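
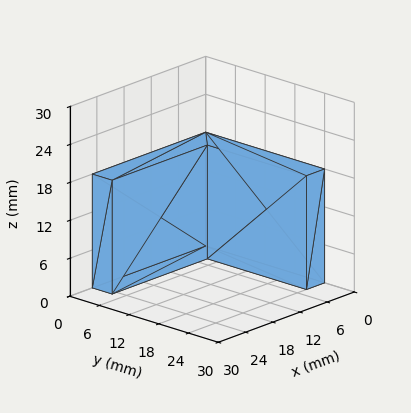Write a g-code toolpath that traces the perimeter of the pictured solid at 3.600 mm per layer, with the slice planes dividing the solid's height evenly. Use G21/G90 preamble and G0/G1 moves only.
Reading the render: the shape is an L-shaped prism: outer 25 × 24 mm, arm thicknesses ≈ 4 mm (horizontal) and 4 mm (vertical), extruded 18 mm in z (dimensions read to the nearest mm from the axis ticks). For the g-code, the solid's height is divided into equal slices at the stated Δz and each level perimeter traced with G1 moves after a G0 lift.

; perimeter-only toolpath
G21 ; units = mm
G90 ; absolute positioning
G28 ; home
; layer 1
G0 Z3.600
G0 X0.000 Y0.000
G1 X25.000 Y0.000
G1 X25.000 Y4.000
G1 X4.000 Y4.000
G1 X4.000 Y24.000
G1 X0.000 Y24.000
G1 X0.000 Y0.000
; layer 2
G0 Z7.200
G0 X0.000 Y0.000
G1 X25.000 Y0.000
G1 X25.000 Y4.000
G1 X4.000 Y4.000
G1 X4.000 Y24.000
G1 X0.000 Y24.000
G1 X0.000 Y0.000
; layer 3
G0 Z10.800
G0 X0.000 Y0.000
G1 X25.000 Y0.000
G1 X25.000 Y4.000
G1 X4.000 Y4.000
G1 X4.000 Y24.000
G1 X0.000 Y24.000
G1 X0.000 Y0.000
; layer 4
G0 Z14.400
G0 X0.000 Y0.000
G1 X25.000 Y0.000
G1 X25.000 Y4.000
G1 X4.000 Y4.000
G1 X4.000 Y24.000
G1 X0.000 Y24.000
G1 X0.000 Y0.000
; layer 5
G0 Z18.000
G0 X0.000 Y0.000
G1 X25.000 Y0.000
G1 X25.000 Y4.000
G1 X4.000 Y4.000
G1 X4.000 Y24.000
G1 X0.000 Y24.000
G1 X0.000 Y0.000
M2 ; end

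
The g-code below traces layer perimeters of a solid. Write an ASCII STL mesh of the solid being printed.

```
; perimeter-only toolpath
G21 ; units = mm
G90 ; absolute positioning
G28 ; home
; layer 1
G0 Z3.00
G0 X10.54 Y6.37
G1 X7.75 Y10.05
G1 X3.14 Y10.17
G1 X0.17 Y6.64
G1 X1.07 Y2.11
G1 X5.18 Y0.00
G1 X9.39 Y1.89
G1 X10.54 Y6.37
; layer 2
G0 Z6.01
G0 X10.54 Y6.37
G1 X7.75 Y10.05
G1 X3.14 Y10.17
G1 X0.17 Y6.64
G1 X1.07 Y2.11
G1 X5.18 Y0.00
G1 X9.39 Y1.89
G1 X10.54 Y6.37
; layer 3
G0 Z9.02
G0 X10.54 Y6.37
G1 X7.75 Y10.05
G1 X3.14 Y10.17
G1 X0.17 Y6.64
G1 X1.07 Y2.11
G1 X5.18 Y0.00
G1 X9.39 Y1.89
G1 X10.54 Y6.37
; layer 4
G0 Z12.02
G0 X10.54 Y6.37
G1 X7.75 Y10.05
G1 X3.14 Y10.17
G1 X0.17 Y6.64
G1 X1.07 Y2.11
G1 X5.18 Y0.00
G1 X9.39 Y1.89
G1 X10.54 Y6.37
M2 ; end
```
solid part
  facet normal 0.0000 0.0000 -1.0000
    outer loop
      vertex 3.14 10.17 0.00
      vertex 7.75 10.05 0.00
      vertex 10.54 6.37 0.00
    endloop
  endfacet
  facet normal 0.0000 0.0000 -1.0000
    outer loop
      vertex 0.17 6.64 0.00
      vertex 3.14 10.17 0.00
      vertex 10.54 6.37 0.00
    endloop
  endfacet
  facet normal 0.0000 0.0000 -1.0000
    outer loop
      vertex 1.07 2.11 0.00
      vertex 0.17 6.64 0.00
      vertex 10.54 6.37 0.00
    endloop
  endfacet
  facet normal 0.0000 0.0000 -1.0000
    outer loop
      vertex 5.18 0.00 0.00
      vertex 1.07 2.11 0.00
      vertex 10.54 6.37 0.00
    endloop
  endfacet
  facet normal 0.0000 0.0000 -1.0000
    outer loop
      vertex 9.39 1.89 0.00
      vertex 5.18 0.00 0.00
      vertex 10.54 6.37 0.00
    endloop
  endfacet
  facet normal 0.0000 0.0000 1.0000
    outer loop
      vertex 10.54 6.37 12.02
      vertex 7.75 10.05 12.02
      vertex 3.14 10.17 12.02
    endloop
  endfacet
  facet normal 0.0000 0.0000 1.0000
    outer loop
      vertex 10.54 6.37 12.02
      vertex 3.14 10.17 12.02
      vertex 0.17 6.64 12.02
    endloop
  endfacet
  facet normal 0.0000 0.0000 1.0000
    outer loop
      vertex 10.54 6.37 12.02
      vertex 0.17 6.64 12.02
      vertex 1.07 2.11 12.02
    endloop
  endfacet
  facet normal 0.0000 0.0000 1.0000
    outer loop
      vertex 10.54 6.37 12.02
      vertex 1.07 2.11 12.02
      vertex 5.18 0.00 12.02
    endloop
  endfacet
  facet normal 0.0000 0.0000 1.0000
    outer loop
      vertex 10.54 6.37 12.02
      vertex 5.18 0.00 12.02
      vertex 9.39 1.89 12.02
    endloop
  endfacet
  facet normal 0.7969 0.6041 0.0000
    outer loop
      vertex 10.54 6.37 0.00
      vertex 7.75 10.05 0.00
      vertex 7.75 10.05 12.02
    endloop
  endfacet
  facet normal 0.7969 0.6041 0.0000
    outer loop
      vertex 10.54 6.37 0.00
      vertex 7.75 10.05 12.02
      vertex 10.54 6.37 12.02
    endloop
  endfacet
  facet normal 0.0260 0.9997 0.0000
    outer loop
      vertex 7.75 10.05 0.00
      vertex 3.14 10.17 0.00
      vertex 3.14 10.17 12.02
    endloop
  endfacet
  facet normal 0.0260 0.9997 0.0000
    outer loop
      vertex 7.75 10.05 0.00
      vertex 3.14 10.17 12.02
      vertex 7.75 10.05 12.02
    endloop
  endfacet
  facet normal -0.7652 0.6438 0.0000
    outer loop
      vertex 3.14 10.17 0.00
      vertex 0.17 6.64 0.00
      vertex 0.17 6.64 12.02
    endloop
  endfacet
  facet normal -0.7652 0.6438 0.0000
    outer loop
      vertex 3.14 10.17 0.00
      vertex 0.17 6.64 12.02
      vertex 3.14 10.17 12.02
    endloop
  endfacet
  facet normal -0.9808 -0.1949 0.0000
    outer loop
      vertex 0.17 6.64 0.00
      vertex 1.07 2.11 0.00
      vertex 1.07 2.11 12.02
    endloop
  endfacet
  facet normal -0.9808 -0.1949 0.0000
    outer loop
      vertex 0.17 6.64 0.00
      vertex 1.07 2.11 12.02
      vertex 0.17 6.64 12.02
    endloop
  endfacet
  facet normal -0.4567 -0.8896 0.0000
    outer loop
      vertex 1.07 2.11 0.00
      vertex 5.18 0.00 0.00
      vertex 5.18 0.00 12.02
    endloop
  endfacet
  facet normal -0.4567 -0.8896 0.0000
    outer loop
      vertex 1.07 2.11 0.00
      vertex 5.18 0.00 12.02
      vertex 1.07 2.11 12.02
    endloop
  endfacet
  facet normal 0.4096 -0.9123 0.0000
    outer loop
      vertex 5.18 0.00 0.00
      vertex 9.39 1.89 0.00
      vertex 9.39 1.89 12.02
    endloop
  endfacet
  facet normal 0.4096 -0.9123 0.0000
    outer loop
      vertex 5.18 0.00 0.00
      vertex 9.39 1.89 12.02
      vertex 5.18 0.00 12.02
    endloop
  endfacet
  facet normal 0.9686 -0.2486 0.0000
    outer loop
      vertex 9.39 1.89 0.00
      vertex 10.54 6.37 0.00
      vertex 10.54 6.37 12.02
    endloop
  endfacet
  facet normal 0.9686 -0.2486 0.0000
    outer loop
      vertex 9.39 1.89 0.00
      vertex 10.54 6.37 12.02
      vertex 9.39 1.89 12.02
    endloop
  endfacet
endsolid part

The G0 Z moves step by Δz≈3.00 mm. Every layer's G1 loop is the same polygon, so the solid is a straight extrusion of it from z=0 to z≈12. Closing with flat bottom and top caps and triangulating gives 24 facets — a regular 7-sided prism (a cylinder approximated with 7 flat sides), circumscribed radius ≈ 5.32 mm, height ≈ 12 mm.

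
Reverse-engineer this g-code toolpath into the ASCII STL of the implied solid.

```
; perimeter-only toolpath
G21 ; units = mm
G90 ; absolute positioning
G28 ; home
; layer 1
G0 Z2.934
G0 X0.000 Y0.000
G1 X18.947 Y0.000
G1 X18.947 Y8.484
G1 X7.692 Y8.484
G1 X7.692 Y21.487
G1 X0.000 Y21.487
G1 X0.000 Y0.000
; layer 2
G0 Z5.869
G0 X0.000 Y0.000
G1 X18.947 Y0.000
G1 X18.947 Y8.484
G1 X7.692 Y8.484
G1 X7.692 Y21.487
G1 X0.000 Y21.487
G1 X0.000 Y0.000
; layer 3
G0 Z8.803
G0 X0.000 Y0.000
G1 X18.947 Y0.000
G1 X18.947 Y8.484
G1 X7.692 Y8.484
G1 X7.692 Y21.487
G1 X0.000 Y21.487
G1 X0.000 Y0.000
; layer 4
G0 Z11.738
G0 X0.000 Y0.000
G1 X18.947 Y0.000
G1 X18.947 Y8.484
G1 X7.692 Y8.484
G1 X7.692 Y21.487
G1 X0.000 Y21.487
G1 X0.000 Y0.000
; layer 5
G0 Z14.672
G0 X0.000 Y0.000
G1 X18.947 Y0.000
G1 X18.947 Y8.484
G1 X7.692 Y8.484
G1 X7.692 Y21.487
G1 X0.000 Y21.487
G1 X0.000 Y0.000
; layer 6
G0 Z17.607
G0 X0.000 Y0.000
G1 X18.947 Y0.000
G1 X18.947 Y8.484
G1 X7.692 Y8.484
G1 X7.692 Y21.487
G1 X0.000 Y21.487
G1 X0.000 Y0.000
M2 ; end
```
solid part
  facet normal 0.0000 0.0000 -1.0000
    outer loop
      vertex 18.947 8.484 0.000
      vertex 18.947 0.000 0.000
      vertex 0.000 0.000 0.000
    endloop
  endfacet
  facet normal 0.0000 0.0000 -1.0000
    outer loop
      vertex 7.692 8.484 0.000
      vertex 18.947 8.484 0.000
      vertex 0.000 0.000 0.000
    endloop
  endfacet
  facet normal 0.0000 0.0000 -1.0000
    outer loop
      vertex 7.692 21.487 0.000
      vertex 7.692 8.484 0.000
      vertex 0.000 0.000 0.000
    endloop
  endfacet
  facet normal 0.0000 0.0000 -1.0000
    outer loop
      vertex 0.000 21.487 0.000
      vertex 7.692 21.487 0.000
      vertex 0.000 0.000 0.000
    endloop
  endfacet
  facet normal 0.0000 0.0000 1.0000
    outer loop
      vertex 0.000 0.000 17.607
      vertex 18.947 0.000 17.607
      vertex 18.947 8.484 17.607
    endloop
  endfacet
  facet normal 0.0000 0.0000 1.0000
    outer loop
      vertex 0.000 0.000 17.607
      vertex 18.947 8.484 17.607
      vertex 7.692 8.484 17.607
    endloop
  endfacet
  facet normal 0.0000 0.0000 1.0000
    outer loop
      vertex 0.000 0.000 17.607
      vertex 7.692 8.484 17.607
      vertex 7.692 21.487 17.607
    endloop
  endfacet
  facet normal 0.0000 0.0000 1.0000
    outer loop
      vertex 0.000 0.000 17.607
      vertex 7.692 21.487 17.607
      vertex 0.000 21.487 17.607
    endloop
  endfacet
  facet normal 0.0000 -1.0000 0.0000
    outer loop
      vertex 0.000 0.000 0.000
      vertex 18.947 0.000 0.000
      vertex 18.947 0.000 17.607
    endloop
  endfacet
  facet normal 0.0000 -1.0000 0.0000
    outer loop
      vertex 0.000 0.000 0.000
      vertex 18.947 0.000 17.607
      vertex 0.000 0.000 17.607
    endloop
  endfacet
  facet normal 1.0000 0.0000 0.0000
    outer loop
      vertex 18.947 0.000 0.000
      vertex 18.947 8.484 0.000
      vertex 18.947 8.484 17.607
    endloop
  endfacet
  facet normal 1.0000 0.0000 0.0000
    outer loop
      vertex 18.947 0.000 0.000
      vertex 18.947 8.484 17.607
      vertex 18.947 0.000 17.607
    endloop
  endfacet
  facet normal 0.0000 1.0000 0.0000
    outer loop
      vertex 18.947 8.484 0.000
      vertex 7.692 8.484 0.000
      vertex 7.692 8.484 17.607
    endloop
  endfacet
  facet normal 0.0000 1.0000 0.0000
    outer loop
      vertex 18.947 8.484 0.000
      vertex 7.692 8.484 17.607
      vertex 18.947 8.484 17.607
    endloop
  endfacet
  facet normal 1.0000 0.0000 0.0000
    outer loop
      vertex 7.692 8.484 0.000
      vertex 7.692 21.487 0.000
      vertex 7.692 21.487 17.607
    endloop
  endfacet
  facet normal 1.0000 0.0000 0.0000
    outer loop
      vertex 7.692 8.484 0.000
      vertex 7.692 21.487 17.607
      vertex 7.692 8.484 17.607
    endloop
  endfacet
  facet normal 0.0000 1.0000 0.0000
    outer loop
      vertex 7.692 21.487 0.000
      vertex 0.000 21.487 0.000
      vertex 0.000 21.487 17.607
    endloop
  endfacet
  facet normal 0.0000 1.0000 0.0000
    outer loop
      vertex 7.692 21.487 0.000
      vertex 0.000 21.487 17.607
      vertex 7.692 21.487 17.607
    endloop
  endfacet
  facet normal -1.0000 0.0000 0.0000
    outer loop
      vertex 0.000 21.487 0.000
      vertex 0.000 0.000 0.000
      vertex 0.000 0.000 17.607
    endloop
  endfacet
  facet normal -1.0000 0.0000 0.0000
    outer loop
      vertex 0.000 21.487 0.000
      vertex 0.000 0.000 17.607
      vertex 0.000 21.487 17.607
    endloop
  endfacet
endsolid part

The G0 Z moves step by Δz≈2.934 mm. Every layer's G1 loop is the same polygon, so the solid is a straight extrusion of it from z=0 to z≈17.6. Closing with flat bottom and top caps and triangulating gives 20 facets — an L-shaped prism: outer 18.9 × 21.5 mm, arm thicknesses ≈ 8.48 mm (horizontal) and 7.69 mm (vertical), extruded 17.6 mm in z.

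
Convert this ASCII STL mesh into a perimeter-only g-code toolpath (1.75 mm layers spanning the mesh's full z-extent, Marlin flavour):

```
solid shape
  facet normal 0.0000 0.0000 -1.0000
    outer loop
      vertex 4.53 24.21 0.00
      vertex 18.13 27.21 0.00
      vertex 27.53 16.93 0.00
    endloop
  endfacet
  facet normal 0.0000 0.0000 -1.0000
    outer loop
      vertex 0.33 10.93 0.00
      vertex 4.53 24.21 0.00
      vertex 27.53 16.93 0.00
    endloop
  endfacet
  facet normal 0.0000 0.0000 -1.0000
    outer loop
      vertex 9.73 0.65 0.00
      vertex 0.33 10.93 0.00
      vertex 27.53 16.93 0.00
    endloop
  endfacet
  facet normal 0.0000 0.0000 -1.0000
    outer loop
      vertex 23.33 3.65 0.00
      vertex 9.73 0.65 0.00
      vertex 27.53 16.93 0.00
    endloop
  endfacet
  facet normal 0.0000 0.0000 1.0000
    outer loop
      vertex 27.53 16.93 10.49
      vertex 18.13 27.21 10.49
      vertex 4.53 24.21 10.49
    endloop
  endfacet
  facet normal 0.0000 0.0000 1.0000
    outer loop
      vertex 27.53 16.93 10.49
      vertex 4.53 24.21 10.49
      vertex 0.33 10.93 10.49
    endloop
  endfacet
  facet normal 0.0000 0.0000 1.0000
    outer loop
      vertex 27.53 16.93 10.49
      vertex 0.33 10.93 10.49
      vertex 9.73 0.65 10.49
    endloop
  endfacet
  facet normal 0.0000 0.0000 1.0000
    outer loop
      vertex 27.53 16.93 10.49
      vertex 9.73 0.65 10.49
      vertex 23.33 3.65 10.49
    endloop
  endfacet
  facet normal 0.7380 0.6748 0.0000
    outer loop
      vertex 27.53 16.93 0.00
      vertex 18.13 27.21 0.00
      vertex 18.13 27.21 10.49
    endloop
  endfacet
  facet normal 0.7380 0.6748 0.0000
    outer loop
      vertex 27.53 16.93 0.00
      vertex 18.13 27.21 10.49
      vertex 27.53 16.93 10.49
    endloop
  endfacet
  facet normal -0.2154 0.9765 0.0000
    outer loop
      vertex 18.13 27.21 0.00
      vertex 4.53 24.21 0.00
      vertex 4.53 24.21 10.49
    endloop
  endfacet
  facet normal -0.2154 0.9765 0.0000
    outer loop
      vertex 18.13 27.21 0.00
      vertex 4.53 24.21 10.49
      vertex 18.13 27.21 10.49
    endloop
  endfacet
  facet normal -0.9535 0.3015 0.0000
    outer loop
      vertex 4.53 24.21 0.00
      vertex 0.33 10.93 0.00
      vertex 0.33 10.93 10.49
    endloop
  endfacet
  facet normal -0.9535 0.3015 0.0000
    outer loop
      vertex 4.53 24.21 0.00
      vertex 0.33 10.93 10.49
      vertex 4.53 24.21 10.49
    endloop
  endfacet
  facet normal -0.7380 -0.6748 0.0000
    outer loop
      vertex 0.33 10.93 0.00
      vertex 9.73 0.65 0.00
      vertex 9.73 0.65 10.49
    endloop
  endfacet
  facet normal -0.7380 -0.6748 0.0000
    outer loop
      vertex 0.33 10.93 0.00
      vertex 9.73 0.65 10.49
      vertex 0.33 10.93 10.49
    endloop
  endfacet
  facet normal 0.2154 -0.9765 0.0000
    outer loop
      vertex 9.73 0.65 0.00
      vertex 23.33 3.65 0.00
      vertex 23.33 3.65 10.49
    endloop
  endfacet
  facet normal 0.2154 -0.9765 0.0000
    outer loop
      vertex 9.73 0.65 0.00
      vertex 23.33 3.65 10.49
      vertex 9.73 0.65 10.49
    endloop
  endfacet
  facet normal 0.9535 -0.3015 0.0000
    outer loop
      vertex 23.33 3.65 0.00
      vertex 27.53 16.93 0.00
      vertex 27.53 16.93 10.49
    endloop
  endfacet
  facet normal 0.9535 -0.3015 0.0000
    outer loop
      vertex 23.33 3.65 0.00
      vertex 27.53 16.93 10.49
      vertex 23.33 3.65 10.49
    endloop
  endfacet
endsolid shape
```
; perimeter-only toolpath
G21 ; units = mm
G90 ; absolute positioning
G28 ; home
; layer 1
G0 Z1.75
G0 X27.53 Y16.93
G1 X18.13 Y27.21
G1 X4.53 Y24.21
G1 X0.33 Y10.93
G1 X9.73 Y0.65
G1 X23.33 Y3.65
G1 X27.53 Y16.93
; layer 2
G0 Z3.50
G0 X27.53 Y16.93
G1 X18.13 Y27.21
G1 X4.53 Y24.21
G1 X0.33 Y10.93
G1 X9.73 Y0.65
G1 X23.33 Y3.65
G1 X27.53 Y16.93
; layer 3
G0 Z5.25
G0 X27.53 Y16.93
G1 X18.13 Y27.21
G1 X4.53 Y24.21
G1 X0.33 Y10.93
G1 X9.73 Y0.65
G1 X23.33 Y3.65
G1 X27.53 Y16.93
; layer 4
G0 Z6.99
G0 X27.53 Y16.93
G1 X18.13 Y27.21
G1 X4.53 Y24.21
G1 X0.33 Y10.93
G1 X9.73 Y0.65
G1 X23.33 Y3.65
G1 X27.53 Y16.93
; layer 5
G0 Z8.74
G0 X27.53 Y16.93
G1 X18.13 Y27.21
G1 X4.53 Y24.21
G1 X0.33 Y10.93
G1 X9.73 Y0.65
G1 X23.33 Y3.65
G1 X27.53 Y16.93
; layer 6
G0 Z10.49
G0 X27.53 Y16.93
G1 X18.13 Y27.21
G1 X4.53 Y24.21
G1 X0.33 Y10.93
G1 X9.73 Y0.65
G1 X23.33 Y3.65
G1 X27.53 Y16.93
M2 ; end

The solid is a regular 6-sided prism (a cylinder approximated with 6 flat sides), circumscribed radius ≈ 13.9 mm, height ≈ 10.5 mm. Slicing at Δz = 1.75 mm — 6 equal slices spanning the solid's height, so layer i sits at z = i·h/6 — gives 6 non-empty perimeters. Each is a 6-segment closed polygon; G0 lifts to the layer z and rapids to the start vertex, then G1 traces the edges.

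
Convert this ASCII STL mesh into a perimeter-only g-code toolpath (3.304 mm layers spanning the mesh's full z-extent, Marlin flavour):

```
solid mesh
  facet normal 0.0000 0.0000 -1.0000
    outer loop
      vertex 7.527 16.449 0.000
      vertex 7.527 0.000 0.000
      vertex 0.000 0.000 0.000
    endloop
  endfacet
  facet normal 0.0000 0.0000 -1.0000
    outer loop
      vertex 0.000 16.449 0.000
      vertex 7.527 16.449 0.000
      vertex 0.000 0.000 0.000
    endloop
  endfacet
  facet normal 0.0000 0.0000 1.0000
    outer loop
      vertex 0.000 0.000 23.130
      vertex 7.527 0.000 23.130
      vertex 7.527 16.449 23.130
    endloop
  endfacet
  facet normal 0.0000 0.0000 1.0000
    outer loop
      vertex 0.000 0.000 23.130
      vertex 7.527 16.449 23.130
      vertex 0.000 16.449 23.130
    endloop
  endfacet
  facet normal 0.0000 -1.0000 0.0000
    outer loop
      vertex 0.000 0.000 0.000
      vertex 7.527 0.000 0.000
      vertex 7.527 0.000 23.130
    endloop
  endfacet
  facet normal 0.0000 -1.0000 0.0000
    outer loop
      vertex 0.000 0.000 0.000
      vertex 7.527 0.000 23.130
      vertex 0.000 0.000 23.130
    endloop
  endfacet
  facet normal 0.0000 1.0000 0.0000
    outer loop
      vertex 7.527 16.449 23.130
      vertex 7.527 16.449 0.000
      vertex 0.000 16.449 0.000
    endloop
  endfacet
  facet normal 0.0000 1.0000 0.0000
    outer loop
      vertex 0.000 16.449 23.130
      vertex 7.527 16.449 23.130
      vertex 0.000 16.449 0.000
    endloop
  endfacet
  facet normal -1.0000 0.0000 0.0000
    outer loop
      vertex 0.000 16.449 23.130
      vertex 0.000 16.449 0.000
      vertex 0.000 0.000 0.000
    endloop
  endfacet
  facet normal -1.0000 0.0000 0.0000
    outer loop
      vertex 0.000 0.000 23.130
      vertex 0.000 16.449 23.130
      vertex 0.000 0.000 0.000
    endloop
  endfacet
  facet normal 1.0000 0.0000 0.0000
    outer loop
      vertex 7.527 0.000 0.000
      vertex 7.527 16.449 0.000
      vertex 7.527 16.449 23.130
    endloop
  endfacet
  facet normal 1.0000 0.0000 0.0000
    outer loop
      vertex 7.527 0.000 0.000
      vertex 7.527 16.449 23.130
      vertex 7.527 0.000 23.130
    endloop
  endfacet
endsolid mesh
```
; perimeter-only toolpath
G21 ; units = mm
G90 ; absolute positioning
G28 ; home
; layer 1
G0 Z3.304
G0 X0.000 Y0.000
G1 X7.527 Y0.000
G1 X7.527 Y16.449
G1 X0.000 Y16.449
G1 X0.000 Y0.000
; layer 2
G0 Z6.609
G0 X0.000 Y0.000
G1 X7.527 Y0.000
G1 X7.527 Y16.449
G1 X0.000 Y16.449
G1 X0.000 Y0.000
; layer 3
G0 Z9.913
G0 X0.000 Y0.000
G1 X7.527 Y0.000
G1 X7.527 Y16.449
G1 X0.000 Y16.449
G1 X0.000 Y0.000
; layer 4
G0 Z13.217
G0 X0.000 Y0.000
G1 X7.527 Y0.000
G1 X7.527 Y16.449
G1 X0.000 Y16.449
G1 X0.000 Y0.000
; layer 5
G0 Z16.521
G0 X0.000 Y0.000
G1 X7.527 Y0.000
G1 X7.527 Y16.449
G1 X0.000 Y16.449
G1 X0.000 Y0.000
; layer 6
G0 Z19.826
G0 X0.000 Y0.000
G1 X7.527 Y0.000
G1 X7.527 Y16.449
G1 X0.000 Y16.449
G1 X0.000 Y0.000
; layer 7
G0 Z23.130
G0 X0.000 Y0.000
G1 X7.527 Y0.000
G1 X7.527 Y16.449
G1 X0.000 Y16.449
G1 X0.000 Y0.000
M2 ; end

The solid is a rectangular box, roughly 7.53 × 16.4 mm footprint and 23.1 mm tall. Slicing at Δz = 3.304 mm — 7 equal slices spanning the solid's height, so layer i sits at z = i·h/7 — gives 7 non-empty perimeters. Each is a 4-segment closed polygon; G0 lifts to the layer z and rapids to the start vertex, then G1 traces the edges.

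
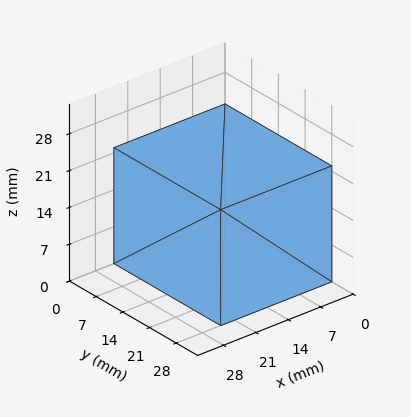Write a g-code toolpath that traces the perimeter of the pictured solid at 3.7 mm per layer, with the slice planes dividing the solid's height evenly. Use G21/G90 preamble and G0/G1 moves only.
Reading the render: the shape is a rectangular box, roughly 24 × 28 mm footprint and 22 mm tall (dimensions read to the nearest mm from the axis ticks). For the g-code, the solid's height is divided into equal slices at the stated Δz and each level perimeter traced with G1 moves after a G0 lift.

; perimeter-only toolpath
G21 ; units = mm
G90 ; absolute positioning
G28 ; home
; layer 1
G0 Z3.7
G0 X0.0 Y0.0
G1 X24.0 Y0.0
G1 X24.0 Y28.0
G1 X0.0 Y28.0
G1 X0.0 Y0.0
; layer 2
G0 Z7.3
G0 X0.0 Y0.0
G1 X24.0 Y0.0
G1 X24.0 Y28.0
G1 X0.0 Y28.0
G1 X0.0 Y0.0
; layer 3
G0 Z11.0
G0 X0.0 Y0.0
G1 X24.0 Y0.0
G1 X24.0 Y28.0
G1 X0.0 Y28.0
G1 X0.0 Y0.0
; layer 4
G0 Z14.7
G0 X0.0 Y0.0
G1 X24.0 Y0.0
G1 X24.0 Y28.0
G1 X0.0 Y28.0
G1 X0.0 Y0.0
; layer 5
G0 Z18.3
G0 X0.0 Y0.0
G1 X24.0 Y0.0
G1 X24.0 Y28.0
G1 X0.0 Y28.0
G1 X0.0 Y0.0
; layer 6
G0 Z22.0
G0 X0.0 Y0.0
G1 X24.0 Y0.0
G1 X24.0 Y28.0
G1 X0.0 Y28.0
G1 X0.0 Y0.0
M2 ; end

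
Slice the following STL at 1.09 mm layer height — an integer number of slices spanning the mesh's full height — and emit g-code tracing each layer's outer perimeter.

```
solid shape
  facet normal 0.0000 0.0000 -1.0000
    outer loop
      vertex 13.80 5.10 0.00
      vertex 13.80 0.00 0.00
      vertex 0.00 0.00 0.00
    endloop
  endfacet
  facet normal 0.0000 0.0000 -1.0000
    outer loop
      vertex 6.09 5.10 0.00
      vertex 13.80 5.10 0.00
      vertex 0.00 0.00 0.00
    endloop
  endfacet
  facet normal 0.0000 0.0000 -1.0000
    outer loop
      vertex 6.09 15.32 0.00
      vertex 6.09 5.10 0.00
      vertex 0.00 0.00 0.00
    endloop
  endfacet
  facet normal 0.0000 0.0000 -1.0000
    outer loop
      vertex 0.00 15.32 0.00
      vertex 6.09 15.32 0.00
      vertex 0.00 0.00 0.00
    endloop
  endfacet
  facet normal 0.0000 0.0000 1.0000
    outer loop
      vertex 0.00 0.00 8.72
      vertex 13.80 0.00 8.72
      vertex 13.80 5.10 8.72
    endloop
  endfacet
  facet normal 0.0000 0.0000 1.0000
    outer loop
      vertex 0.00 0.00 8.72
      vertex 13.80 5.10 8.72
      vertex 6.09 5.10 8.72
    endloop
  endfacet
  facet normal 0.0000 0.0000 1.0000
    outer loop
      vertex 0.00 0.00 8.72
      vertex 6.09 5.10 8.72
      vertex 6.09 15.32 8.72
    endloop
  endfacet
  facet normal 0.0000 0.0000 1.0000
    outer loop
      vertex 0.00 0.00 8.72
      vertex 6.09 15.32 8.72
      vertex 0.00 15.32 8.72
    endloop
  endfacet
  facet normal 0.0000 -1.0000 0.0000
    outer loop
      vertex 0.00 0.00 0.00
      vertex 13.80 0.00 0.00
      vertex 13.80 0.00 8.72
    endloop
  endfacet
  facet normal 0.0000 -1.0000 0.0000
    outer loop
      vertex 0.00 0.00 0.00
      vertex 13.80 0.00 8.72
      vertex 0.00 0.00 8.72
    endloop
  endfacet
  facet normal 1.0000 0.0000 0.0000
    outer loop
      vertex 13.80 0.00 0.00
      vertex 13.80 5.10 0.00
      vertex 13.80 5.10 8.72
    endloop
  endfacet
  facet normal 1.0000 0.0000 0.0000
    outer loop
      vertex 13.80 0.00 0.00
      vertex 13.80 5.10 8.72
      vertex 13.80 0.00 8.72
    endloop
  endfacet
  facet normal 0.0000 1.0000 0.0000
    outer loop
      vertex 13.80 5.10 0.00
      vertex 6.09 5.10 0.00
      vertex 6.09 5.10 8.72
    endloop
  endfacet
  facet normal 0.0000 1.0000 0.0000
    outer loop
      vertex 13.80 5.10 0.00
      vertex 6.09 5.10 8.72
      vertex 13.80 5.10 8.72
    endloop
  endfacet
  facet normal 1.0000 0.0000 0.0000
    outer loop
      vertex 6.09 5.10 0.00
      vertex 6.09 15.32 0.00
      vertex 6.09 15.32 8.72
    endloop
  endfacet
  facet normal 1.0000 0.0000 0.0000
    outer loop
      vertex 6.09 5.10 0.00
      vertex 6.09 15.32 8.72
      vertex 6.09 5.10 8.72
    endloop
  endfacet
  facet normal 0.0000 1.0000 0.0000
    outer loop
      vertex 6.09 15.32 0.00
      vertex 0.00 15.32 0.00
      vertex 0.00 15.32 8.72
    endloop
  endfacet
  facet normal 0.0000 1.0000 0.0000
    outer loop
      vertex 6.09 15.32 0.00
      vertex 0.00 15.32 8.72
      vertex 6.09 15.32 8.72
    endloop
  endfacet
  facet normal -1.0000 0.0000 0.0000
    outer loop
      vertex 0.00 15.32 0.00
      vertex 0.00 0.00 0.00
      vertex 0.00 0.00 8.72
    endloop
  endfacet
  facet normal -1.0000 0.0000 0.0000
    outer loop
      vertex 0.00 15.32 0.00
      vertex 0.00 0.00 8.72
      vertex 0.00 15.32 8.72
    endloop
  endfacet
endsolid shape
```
; perimeter-only toolpath
G21 ; units = mm
G90 ; absolute positioning
G28 ; home
; layer 1
G0 Z1.09
G0 X0.00 Y0.00
G1 X13.80 Y0.00
G1 X13.80 Y5.10
G1 X6.09 Y5.10
G1 X6.09 Y15.32
G1 X0.00 Y15.32
G1 X0.00 Y0.00
; layer 2
G0 Z2.18
G0 X0.00 Y0.00
G1 X13.80 Y0.00
G1 X13.80 Y5.10
G1 X6.09 Y5.10
G1 X6.09 Y15.32
G1 X0.00 Y15.32
G1 X0.00 Y0.00
; layer 3
G0 Z3.27
G0 X0.00 Y0.00
G1 X13.80 Y0.00
G1 X13.80 Y5.10
G1 X6.09 Y5.10
G1 X6.09 Y15.32
G1 X0.00 Y15.32
G1 X0.00 Y0.00
; layer 4
G0 Z4.36
G0 X0.00 Y0.00
G1 X13.80 Y0.00
G1 X13.80 Y5.10
G1 X6.09 Y5.10
G1 X6.09 Y15.32
G1 X0.00 Y15.32
G1 X0.00 Y0.00
; layer 5
G0 Z5.45
G0 X0.00 Y0.00
G1 X13.80 Y0.00
G1 X13.80 Y5.10
G1 X6.09 Y5.10
G1 X6.09 Y15.32
G1 X0.00 Y15.32
G1 X0.00 Y0.00
; layer 6
G0 Z6.54
G0 X0.00 Y0.00
G1 X13.80 Y0.00
G1 X13.80 Y5.10
G1 X6.09 Y5.10
G1 X6.09 Y15.32
G1 X0.00 Y15.32
G1 X0.00 Y0.00
; layer 7
G0 Z7.63
G0 X0.00 Y0.00
G1 X13.80 Y0.00
G1 X13.80 Y5.10
G1 X6.09 Y5.10
G1 X6.09 Y15.32
G1 X0.00 Y15.32
G1 X0.00 Y0.00
; layer 8
G0 Z8.72
G0 X0.00 Y0.00
G1 X13.80 Y0.00
G1 X13.80 Y5.10
G1 X6.09 Y5.10
G1 X6.09 Y15.32
G1 X0.00 Y15.32
G1 X0.00 Y0.00
M2 ; end

The solid is an L-shaped prism: outer 13.8 × 15.3 mm, arm thicknesses ≈ 5.1 mm (horizontal) and 6.09 mm (vertical), extruded 8.72 mm in z. Slicing at Δz = 1.09 mm — 8 equal slices spanning the solid's height, so layer i sits at z = i·h/8 — gives 8 non-empty perimeters. Each is a 6-segment closed polygon; G0 lifts to the layer z and rapids to the start vertex, then G1 traces the edges.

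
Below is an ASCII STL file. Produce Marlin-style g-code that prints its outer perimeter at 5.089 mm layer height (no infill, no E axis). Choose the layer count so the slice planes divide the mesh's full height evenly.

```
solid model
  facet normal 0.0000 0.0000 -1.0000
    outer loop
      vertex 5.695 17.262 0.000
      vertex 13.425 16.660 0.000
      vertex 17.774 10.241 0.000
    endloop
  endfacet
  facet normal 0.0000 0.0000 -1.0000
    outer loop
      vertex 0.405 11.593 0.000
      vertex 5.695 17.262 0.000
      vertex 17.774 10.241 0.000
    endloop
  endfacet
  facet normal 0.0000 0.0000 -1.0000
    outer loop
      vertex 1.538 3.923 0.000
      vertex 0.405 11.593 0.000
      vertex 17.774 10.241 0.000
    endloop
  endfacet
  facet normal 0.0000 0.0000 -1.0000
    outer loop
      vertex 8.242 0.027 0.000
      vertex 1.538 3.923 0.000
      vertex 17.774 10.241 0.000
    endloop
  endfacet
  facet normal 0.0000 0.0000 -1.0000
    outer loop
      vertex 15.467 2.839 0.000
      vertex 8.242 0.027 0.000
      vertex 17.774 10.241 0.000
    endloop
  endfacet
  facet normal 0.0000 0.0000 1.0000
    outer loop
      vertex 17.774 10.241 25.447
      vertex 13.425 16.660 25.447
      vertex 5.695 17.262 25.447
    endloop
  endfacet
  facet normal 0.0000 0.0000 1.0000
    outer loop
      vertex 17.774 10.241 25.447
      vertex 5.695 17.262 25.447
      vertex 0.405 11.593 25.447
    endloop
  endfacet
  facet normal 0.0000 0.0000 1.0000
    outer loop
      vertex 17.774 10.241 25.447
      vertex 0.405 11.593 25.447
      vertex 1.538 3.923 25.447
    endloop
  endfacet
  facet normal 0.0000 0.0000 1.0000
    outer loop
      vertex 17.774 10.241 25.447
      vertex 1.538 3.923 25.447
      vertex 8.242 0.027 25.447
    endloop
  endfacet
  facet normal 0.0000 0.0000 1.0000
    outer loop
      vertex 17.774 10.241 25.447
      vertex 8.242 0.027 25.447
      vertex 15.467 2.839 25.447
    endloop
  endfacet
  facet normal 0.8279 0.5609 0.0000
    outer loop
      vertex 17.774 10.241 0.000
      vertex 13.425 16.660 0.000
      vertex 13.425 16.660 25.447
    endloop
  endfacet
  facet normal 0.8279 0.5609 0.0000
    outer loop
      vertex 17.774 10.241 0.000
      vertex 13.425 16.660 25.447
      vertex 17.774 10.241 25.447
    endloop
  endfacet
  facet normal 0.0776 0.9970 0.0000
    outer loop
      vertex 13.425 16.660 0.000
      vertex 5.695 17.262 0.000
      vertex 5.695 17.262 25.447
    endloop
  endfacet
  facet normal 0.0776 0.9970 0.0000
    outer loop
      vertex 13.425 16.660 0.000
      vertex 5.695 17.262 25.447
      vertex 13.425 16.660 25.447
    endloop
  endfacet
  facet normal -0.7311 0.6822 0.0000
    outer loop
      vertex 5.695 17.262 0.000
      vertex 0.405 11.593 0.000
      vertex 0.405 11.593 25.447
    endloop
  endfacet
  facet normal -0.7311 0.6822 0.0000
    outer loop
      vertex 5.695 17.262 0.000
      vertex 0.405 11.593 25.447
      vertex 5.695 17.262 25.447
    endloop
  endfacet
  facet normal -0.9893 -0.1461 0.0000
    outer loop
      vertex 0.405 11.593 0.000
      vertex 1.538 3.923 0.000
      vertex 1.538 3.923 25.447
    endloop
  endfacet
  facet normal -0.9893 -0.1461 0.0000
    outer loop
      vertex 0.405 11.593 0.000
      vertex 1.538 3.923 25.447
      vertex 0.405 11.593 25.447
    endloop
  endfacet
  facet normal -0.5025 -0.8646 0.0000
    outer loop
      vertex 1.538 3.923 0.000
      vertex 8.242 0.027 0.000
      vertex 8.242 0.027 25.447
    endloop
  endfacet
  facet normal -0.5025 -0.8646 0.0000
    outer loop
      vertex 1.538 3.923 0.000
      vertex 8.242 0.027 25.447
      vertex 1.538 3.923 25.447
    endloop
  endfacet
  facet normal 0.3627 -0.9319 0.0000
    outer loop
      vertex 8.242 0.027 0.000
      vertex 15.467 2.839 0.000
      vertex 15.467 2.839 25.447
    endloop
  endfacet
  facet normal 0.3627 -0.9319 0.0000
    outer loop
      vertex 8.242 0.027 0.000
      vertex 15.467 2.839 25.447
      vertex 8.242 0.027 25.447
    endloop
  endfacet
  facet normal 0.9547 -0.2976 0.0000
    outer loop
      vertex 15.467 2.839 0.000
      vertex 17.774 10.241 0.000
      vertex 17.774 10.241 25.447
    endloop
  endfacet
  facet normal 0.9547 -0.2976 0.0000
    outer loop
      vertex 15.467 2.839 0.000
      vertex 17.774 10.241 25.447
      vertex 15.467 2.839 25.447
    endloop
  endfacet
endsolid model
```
; perimeter-only toolpath
G21 ; units = mm
G90 ; absolute positioning
G28 ; home
; layer 1
G0 Z5.089
G0 X17.774 Y10.241
G1 X13.425 Y16.660
G1 X5.695 Y17.262
G1 X0.405 Y11.593
G1 X1.538 Y3.923
G1 X8.242 Y0.027
G1 X15.467 Y2.839
G1 X17.774 Y10.241
; layer 2
G0 Z10.179
G0 X17.774 Y10.241
G1 X13.425 Y16.660
G1 X5.695 Y17.262
G1 X0.405 Y11.593
G1 X1.538 Y3.923
G1 X8.242 Y0.027
G1 X15.467 Y2.839
G1 X17.774 Y10.241
; layer 3
G0 Z15.268
G0 X17.774 Y10.241
G1 X13.425 Y16.660
G1 X5.695 Y17.262
G1 X0.405 Y11.593
G1 X1.538 Y3.923
G1 X8.242 Y0.027
G1 X15.467 Y2.839
G1 X17.774 Y10.241
; layer 4
G0 Z20.358
G0 X17.774 Y10.241
G1 X13.425 Y16.660
G1 X5.695 Y17.262
G1 X0.405 Y11.593
G1 X1.538 Y3.923
G1 X8.242 Y0.027
G1 X15.467 Y2.839
G1 X17.774 Y10.241
; layer 5
G0 Z25.447
G0 X17.774 Y10.241
G1 X13.425 Y16.660
G1 X5.695 Y17.262
G1 X0.405 Y11.593
G1 X1.538 Y3.923
G1 X8.242 Y0.027
G1 X15.467 Y2.839
G1 X17.774 Y10.241
M2 ; end

The solid is a regular 7-sided prism (a cylinder approximated with 7 flat sides), circumscribed radius ≈ 8.94 mm, height ≈ 25.4 mm. Slicing at Δz = 5.089 mm — 5 equal slices spanning the solid's height, so layer i sits at z = i·h/5 — gives 5 non-empty perimeters. Each is a 7-segment closed polygon; G0 lifts to the layer z and rapids to the start vertex, then G1 traces the edges.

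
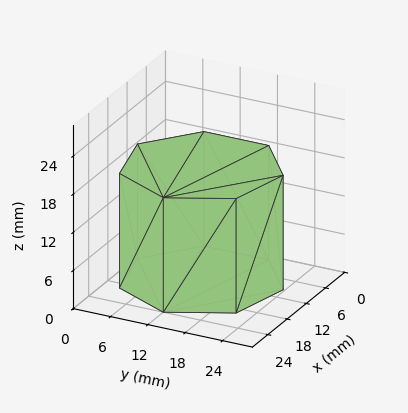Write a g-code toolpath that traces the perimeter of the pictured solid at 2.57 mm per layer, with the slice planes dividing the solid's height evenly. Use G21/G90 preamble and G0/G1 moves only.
Reading the render: the shape is a regular 7-sided prism (a cylinder approximated with 7 flat sides), circumscribed radius ≈ 12 mm, height ≈ 18 mm (dimensions read to the nearest mm from the axis ticks). For the g-code, the solid's height is divided into equal slices at the stated Δz and each level perimeter traced with G1 moves after a G0 lift.

; perimeter-only toolpath
G21 ; units = mm
G90 ; absolute positioning
G28 ; home
; layer 1
G0 Z2.57
G0 X24.00 Y12.00
G1 X19.48 Y21.38
G1 X9.33 Y23.70
G1 X1.19 Y17.21
G1 X1.19 Y6.79
G1 X9.33 Y0.30
G1 X19.48 Y2.62
G1 X24.00 Y12.00
; layer 2
G0 Z5.14
G0 X24.00 Y12.00
G1 X19.48 Y21.38
G1 X9.33 Y23.70
G1 X1.19 Y17.21
G1 X1.19 Y6.79
G1 X9.33 Y0.30
G1 X19.48 Y2.62
G1 X24.00 Y12.00
; layer 3
G0 Z7.71
G0 X24.00 Y12.00
G1 X19.48 Y21.38
G1 X9.33 Y23.70
G1 X1.19 Y17.21
G1 X1.19 Y6.79
G1 X9.33 Y0.30
G1 X19.48 Y2.62
G1 X24.00 Y12.00
; layer 4
G0 Z10.29
G0 X24.00 Y12.00
G1 X19.48 Y21.38
G1 X9.33 Y23.70
G1 X1.19 Y17.21
G1 X1.19 Y6.79
G1 X9.33 Y0.30
G1 X19.48 Y2.62
G1 X24.00 Y12.00
; layer 5
G0 Z12.86
G0 X24.00 Y12.00
G1 X19.48 Y21.38
G1 X9.33 Y23.70
G1 X1.19 Y17.21
G1 X1.19 Y6.79
G1 X9.33 Y0.30
G1 X19.48 Y2.62
G1 X24.00 Y12.00
; layer 6
G0 Z15.43
G0 X24.00 Y12.00
G1 X19.48 Y21.38
G1 X9.33 Y23.70
G1 X1.19 Y17.21
G1 X1.19 Y6.79
G1 X9.33 Y0.30
G1 X19.48 Y2.62
G1 X24.00 Y12.00
; layer 7
G0 Z18.00
G0 X24.00 Y12.00
G1 X19.48 Y21.38
G1 X9.33 Y23.70
G1 X1.19 Y17.21
G1 X1.19 Y6.79
G1 X9.33 Y0.30
G1 X19.48 Y2.62
G1 X24.00 Y12.00
M2 ; end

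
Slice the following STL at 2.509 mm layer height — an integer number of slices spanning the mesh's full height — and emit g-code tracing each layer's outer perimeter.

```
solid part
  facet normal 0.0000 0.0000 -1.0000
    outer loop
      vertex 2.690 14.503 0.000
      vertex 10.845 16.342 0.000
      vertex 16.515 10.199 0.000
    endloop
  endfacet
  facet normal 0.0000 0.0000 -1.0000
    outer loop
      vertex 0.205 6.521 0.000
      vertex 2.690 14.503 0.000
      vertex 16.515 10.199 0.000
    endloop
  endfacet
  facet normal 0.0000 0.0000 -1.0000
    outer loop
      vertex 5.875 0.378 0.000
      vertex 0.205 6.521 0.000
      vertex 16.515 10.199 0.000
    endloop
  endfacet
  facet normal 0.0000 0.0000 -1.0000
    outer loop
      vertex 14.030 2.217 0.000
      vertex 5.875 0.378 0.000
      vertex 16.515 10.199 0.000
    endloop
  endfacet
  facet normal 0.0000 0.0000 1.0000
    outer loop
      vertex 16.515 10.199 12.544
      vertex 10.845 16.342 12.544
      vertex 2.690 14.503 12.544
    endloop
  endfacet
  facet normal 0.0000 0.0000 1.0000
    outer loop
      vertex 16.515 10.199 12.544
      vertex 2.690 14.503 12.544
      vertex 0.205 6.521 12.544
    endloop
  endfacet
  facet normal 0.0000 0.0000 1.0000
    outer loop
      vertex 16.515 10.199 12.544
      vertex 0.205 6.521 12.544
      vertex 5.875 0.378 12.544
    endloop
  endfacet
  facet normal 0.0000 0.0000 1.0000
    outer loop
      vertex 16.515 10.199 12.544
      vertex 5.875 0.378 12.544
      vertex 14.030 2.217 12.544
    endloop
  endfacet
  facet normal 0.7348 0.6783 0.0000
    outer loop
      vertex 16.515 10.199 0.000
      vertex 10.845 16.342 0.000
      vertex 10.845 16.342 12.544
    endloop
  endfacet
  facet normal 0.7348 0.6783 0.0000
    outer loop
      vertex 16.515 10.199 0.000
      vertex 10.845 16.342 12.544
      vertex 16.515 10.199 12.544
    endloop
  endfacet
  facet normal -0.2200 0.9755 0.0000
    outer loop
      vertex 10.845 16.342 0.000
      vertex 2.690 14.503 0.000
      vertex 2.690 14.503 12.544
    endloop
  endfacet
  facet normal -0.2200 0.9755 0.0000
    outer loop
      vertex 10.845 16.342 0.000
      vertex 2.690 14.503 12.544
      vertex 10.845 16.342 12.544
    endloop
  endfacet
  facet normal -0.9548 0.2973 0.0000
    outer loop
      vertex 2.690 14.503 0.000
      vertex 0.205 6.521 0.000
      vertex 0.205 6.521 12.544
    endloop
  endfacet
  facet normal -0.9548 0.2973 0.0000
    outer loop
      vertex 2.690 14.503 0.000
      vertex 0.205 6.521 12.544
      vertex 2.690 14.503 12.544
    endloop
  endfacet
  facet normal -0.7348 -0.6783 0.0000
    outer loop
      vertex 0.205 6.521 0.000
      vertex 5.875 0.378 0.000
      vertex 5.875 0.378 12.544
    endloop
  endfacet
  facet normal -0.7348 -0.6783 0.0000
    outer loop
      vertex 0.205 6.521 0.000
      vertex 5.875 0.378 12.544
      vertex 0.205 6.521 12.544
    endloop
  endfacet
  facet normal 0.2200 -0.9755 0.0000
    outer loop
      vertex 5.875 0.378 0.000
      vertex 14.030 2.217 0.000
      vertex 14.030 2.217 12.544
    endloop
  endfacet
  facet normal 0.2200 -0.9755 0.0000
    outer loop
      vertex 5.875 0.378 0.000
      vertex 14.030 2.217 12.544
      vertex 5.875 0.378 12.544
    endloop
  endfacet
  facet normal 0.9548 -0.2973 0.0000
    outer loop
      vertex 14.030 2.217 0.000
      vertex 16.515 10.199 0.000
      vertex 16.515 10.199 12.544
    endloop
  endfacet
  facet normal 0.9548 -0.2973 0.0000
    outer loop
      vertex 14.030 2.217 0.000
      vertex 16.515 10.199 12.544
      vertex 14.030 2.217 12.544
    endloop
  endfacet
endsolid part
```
; perimeter-only toolpath
G21 ; units = mm
G90 ; absolute positioning
G28 ; home
; layer 1
G0 Z2.509
G0 X16.515 Y10.199
G1 X10.845 Y16.342
G1 X2.690 Y14.503
G1 X0.205 Y6.521
G1 X5.875 Y0.378
G1 X14.030 Y2.217
G1 X16.515 Y10.199
; layer 2
G0 Z5.018
G0 X16.515 Y10.199
G1 X10.845 Y16.342
G1 X2.690 Y14.503
G1 X0.205 Y6.521
G1 X5.875 Y0.378
G1 X14.030 Y2.217
G1 X16.515 Y10.199
; layer 3
G0 Z7.526
G0 X16.515 Y10.199
G1 X10.845 Y16.342
G1 X2.690 Y14.503
G1 X0.205 Y6.521
G1 X5.875 Y0.378
G1 X14.030 Y2.217
G1 X16.515 Y10.199
; layer 4
G0 Z10.035
G0 X16.515 Y10.199
G1 X10.845 Y16.342
G1 X2.690 Y14.503
G1 X0.205 Y6.521
G1 X5.875 Y0.378
G1 X14.030 Y2.217
G1 X16.515 Y10.199
; layer 5
G0 Z12.544
G0 X16.515 Y10.199
G1 X10.845 Y16.342
G1 X2.690 Y14.503
G1 X0.205 Y6.521
G1 X5.875 Y0.378
G1 X14.030 Y2.217
G1 X16.515 Y10.199
M2 ; end

The solid is a regular 6-sided prism (a cylinder approximated with 6 flat sides), circumscribed radius ≈ 8.36 mm, height ≈ 12.5 mm. Slicing at Δz = 2.509 mm — 5 equal slices spanning the solid's height, so layer i sits at z = i·h/5 — gives 5 non-empty perimeters. Each is a 6-segment closed polygon; G0 lifts to the layer z and rapids to the start vertex, then G1 traces the edges.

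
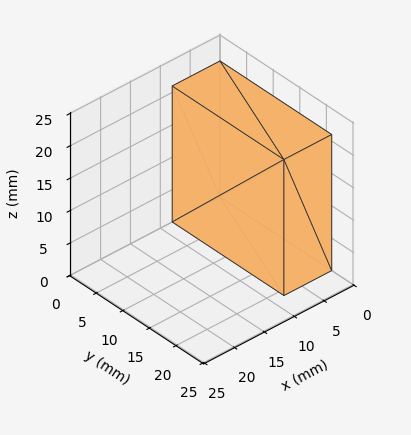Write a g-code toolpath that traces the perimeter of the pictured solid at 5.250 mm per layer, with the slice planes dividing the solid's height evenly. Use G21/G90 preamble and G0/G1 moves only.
Reading the render: the shape is a rectangular box, roughly 8 × 21 mm footprint and 21 mm tall (dimensions read to the nearest mm from the axis ticks). For the g-code, the solid's height is divided into equal slices at the stated Δz and each level perimeter traced with G1 moves after a G0 lift.

; perimeter-only toolpath
G21 ; units = mm
G90 ; absolute positioning
G28 ; home
; layer 1
G0 Z5.250
G0 X0.000 Y0.000
G1 X8.000 Y0.000
G1 X8.000 Y21.000
G1 X0.000 Y21.000
G1 X0.000 Y0.000
; layer 2
G0 Z10.500
G0 X0.000 Y0.000
G1 X8.000 Y0.000
G1 X8.000 Y21.000
G1 X0.000 Y21.000
G1 X0.000 Y0.000
; layer 3
G0 Z15.750
G0 X0.000 Y0.000
G1 X8.000 Y0.000
G1 X8.000 Y21.000
G1 X0.000 Y21.000
G1 X0.000 Y0.000
; layer 4
G0 Z21.000
G0 X0.000 Y0.000
G1 X8.000 Y0.000
G1 X8.000 Y21.000
G1 X0.000 Y21.000
G1 X0.000 Y0.000
M2 ; end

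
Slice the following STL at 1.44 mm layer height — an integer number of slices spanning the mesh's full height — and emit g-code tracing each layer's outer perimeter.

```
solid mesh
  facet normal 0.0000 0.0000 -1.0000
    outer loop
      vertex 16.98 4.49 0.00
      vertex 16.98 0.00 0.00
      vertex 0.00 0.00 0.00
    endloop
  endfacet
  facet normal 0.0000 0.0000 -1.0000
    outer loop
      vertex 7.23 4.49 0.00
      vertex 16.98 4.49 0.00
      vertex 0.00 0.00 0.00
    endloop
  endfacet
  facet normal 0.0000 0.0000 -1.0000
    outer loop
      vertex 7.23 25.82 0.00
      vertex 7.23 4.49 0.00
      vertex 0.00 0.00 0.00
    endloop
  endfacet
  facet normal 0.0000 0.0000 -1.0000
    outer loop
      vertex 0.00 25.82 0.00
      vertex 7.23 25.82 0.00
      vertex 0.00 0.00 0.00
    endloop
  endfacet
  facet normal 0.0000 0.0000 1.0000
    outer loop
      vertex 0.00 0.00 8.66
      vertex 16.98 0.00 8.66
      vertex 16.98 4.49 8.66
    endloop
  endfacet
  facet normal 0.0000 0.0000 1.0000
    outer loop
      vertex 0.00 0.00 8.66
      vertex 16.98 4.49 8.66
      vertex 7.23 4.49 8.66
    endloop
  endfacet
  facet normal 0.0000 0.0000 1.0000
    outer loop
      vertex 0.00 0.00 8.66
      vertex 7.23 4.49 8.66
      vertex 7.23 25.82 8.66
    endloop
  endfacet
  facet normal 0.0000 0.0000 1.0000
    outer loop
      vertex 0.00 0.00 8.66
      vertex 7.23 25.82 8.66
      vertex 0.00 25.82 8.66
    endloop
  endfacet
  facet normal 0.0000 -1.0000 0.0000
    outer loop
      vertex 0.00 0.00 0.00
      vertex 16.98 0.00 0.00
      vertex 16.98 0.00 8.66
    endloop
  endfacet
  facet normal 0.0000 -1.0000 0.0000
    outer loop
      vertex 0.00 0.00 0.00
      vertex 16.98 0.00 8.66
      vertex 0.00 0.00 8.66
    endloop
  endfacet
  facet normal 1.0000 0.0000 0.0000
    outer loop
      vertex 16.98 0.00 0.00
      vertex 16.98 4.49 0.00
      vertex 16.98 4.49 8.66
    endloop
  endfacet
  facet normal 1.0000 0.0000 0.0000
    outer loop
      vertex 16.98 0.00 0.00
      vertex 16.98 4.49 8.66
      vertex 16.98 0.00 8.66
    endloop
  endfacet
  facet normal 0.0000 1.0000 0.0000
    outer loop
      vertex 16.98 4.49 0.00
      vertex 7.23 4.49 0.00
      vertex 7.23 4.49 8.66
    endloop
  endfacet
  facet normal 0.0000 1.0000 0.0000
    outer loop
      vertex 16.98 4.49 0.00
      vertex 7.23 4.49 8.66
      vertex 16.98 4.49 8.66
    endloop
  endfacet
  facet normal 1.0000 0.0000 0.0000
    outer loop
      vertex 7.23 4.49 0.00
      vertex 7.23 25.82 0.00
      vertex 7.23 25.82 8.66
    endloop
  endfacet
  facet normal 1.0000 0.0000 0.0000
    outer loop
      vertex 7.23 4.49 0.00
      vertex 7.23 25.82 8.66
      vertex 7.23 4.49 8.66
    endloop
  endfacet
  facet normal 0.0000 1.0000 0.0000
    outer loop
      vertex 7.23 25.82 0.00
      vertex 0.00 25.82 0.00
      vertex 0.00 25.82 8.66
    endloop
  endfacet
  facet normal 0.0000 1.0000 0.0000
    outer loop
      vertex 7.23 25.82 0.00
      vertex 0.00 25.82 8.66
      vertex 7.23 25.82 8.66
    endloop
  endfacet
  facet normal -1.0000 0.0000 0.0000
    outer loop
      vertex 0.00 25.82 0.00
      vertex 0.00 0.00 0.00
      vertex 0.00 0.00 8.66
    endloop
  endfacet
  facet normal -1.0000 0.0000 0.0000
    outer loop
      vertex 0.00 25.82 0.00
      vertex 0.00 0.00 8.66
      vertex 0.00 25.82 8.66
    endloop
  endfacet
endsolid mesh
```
; perimeter-only toolpath
G21 ; units = mm
G90 ; absolute positioning
G28 ; home
; layer 1
G0 Z1.44
G0 X0.00 Y0.00
G1 X16.98 Y0.00
G1 X16.98 Y4.49
G1 X7.23 Y4.49
G1 X7.23 Y25.82
G1 X0.00 Y25.82
G1 X0.00 Y0.00
; layer 2
G0 Z2.89
G0 X0.00 Y0.00
G1 X16.98 Y0.00
G1 X16.98 Y4.49
G1 X7.23 Y4.49
G1 X7.23 Y25.82
G1 X0.00 Y25.82
G1 X0.00 Y0.00
; layer 3
G0 Z4.33
G0 X0.00 Y0.00
G1 X16.98 Y0.00
G1 X16.98 Y4.49
G1 X7.23 Y4.49
G1 X7.23 Y25.82
G1 X0.00 Y25.82
G1 X0.00 Y0.00
; layer 4
G0 Z5.77
G0 X0.00 Y0.00
G1 X16.98 Y0.00
G1 X16.98 Y4.49
G1 X7.23 Y4.49
G1 X7.23 Y25.82
G1 X0.00 Y25.82
G1 X0.00 Y0.00
; layer 5
G0 Z7.22
G0 X0.00 Y0.00
G1 X16.98 Y0.00
G1 X16.98 Y4.49
G1 X7.23 Y4.49
G1 X7.23 Y25.82
G1 X0.00 Y25.82
G1 X0.00 Y0.00
; layer 6
G0 Z8.66
G0 X0.00 Y0.00
G1 X16.98 Y0.00
G1 X16.98 Y4.49
G1 X7.23 Y4.49
G1 X7.23 Y25.82
G1 X0.00 Y25.82
G1 X0.00 Y0.00
M2 ; end

The solid is an L-shaped prism: outer 17 × 25.8 mm, arm thicknesses ≈ 4.49 mm (horizontal) and 7.23 mm (vertical), extruded 8.66 mm in z. Slicing at Δz = 1.44 mm — 6 equal slices spanning the solid's height, so layer i sits at z = i·h/6 — gives 6 non-empty perimeters. Each is a 6-segment closed polygon; G0 lifts to the layer z and rapids to the start vertex, then G1 traces the edges.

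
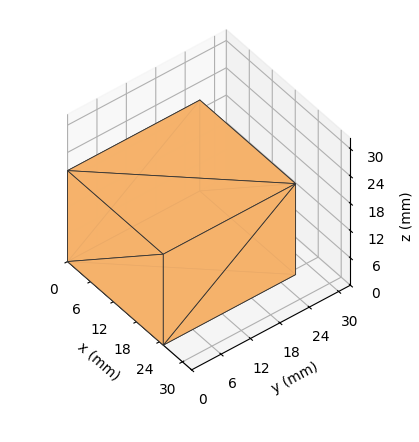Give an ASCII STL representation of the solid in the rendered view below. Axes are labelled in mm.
Reading the render: the shape is a rectangular box, roughly 25 × 27 mm footprint and 20 mm tall (dimensions read to the nearest mm from the axis ticks). For the STL, each face is triangulated and given an outward normal.

solid part
  facet normal 0.0000 0.0000 -1.0000
    outer loop
      vertex 25.000 27.000 0.000
      vertex 25.000 0.000 0.000
      vertex 0.000 0.000 0.000
    endloop
  endfacet
  facet normal 0.0000 0.0000 -1.0000
    outer loop
      vertex 0.000 27.000 0.000
      vertex 25.000 27.000 0.000
      vertex 0.000 0.000 0.000
    endloop
  endfacet
  facet normal 0.0000 0.0000 1.0000
    outer loop
      vertex 0.000 0.000 20.000
      vertex 25.000 0.000 20.000
      vertex 25.000 27.000 20.000
    endloop
  endfacet
  facet normal 0.0000 0.0000 1.0000
    outer loop
      vertex 0.000 0.000 20.000
      vertex 25.000 27.000 20.000
      vertex 0.000 27.000 20.000
    endloop
  endfacet
  facet normal 0.0000 -1.0000 0.0000
    outer loop
      vertex 0.000 0.000 0.000
      vertex 25.000 0.000 0.000
      vertex 25.000 0.000 20.000
    endloop
  endfacet
  facet normal 0.0000 -1.0000 0.0000
    outer loop
      vertex 0.000 0.000 0.000
      vertex 25.000 0.000 20.000
      vertex 0.000 0.000 20.000
    endloop
  endfacet
  facet normal 0.0000 1.0000 0.0000
    outer loop
      vertex 25.000 27.000 20.000
      vertex 25.000 27.000 0.000
      vertex 0.000 27.000 0.000
    endloop
  endfacet
  facet normal 0.0000 1.0000 0.0000
    outer loop
      vertex 0.000 27.000 20.000
      vertex 25.000 27.000 20.000
      vertex 0.000 27.000 0.000
    endloop
  endfacet
  facet normal -1.0000 0.0000 0.0000
    outer loop
      vertex 0.000 27.000 20.000
      vertex 0.000 27.000 0.000
      vertex 0.000 0.000 0.000
    endloop
  endfacet
  facet normal -1.0000 0.0000 0.0000
    outer loop
      vertex 0.000 0.000 20.000
      vertex 0.000 27.000 20.000
      vertex 0.000 0.000 0.000
    endloop
  endfacet
  facet normal 1.0000 0.0000 0.0000
    outer loop
      vertex 25.000 0.000 0.000
      vertex 25.000 27.000 0.000
      vertex 25.000 27.000 20.000
    endloop
  endfacet
  facet normal 1.0000 0.0000 0.0000
    outer loop
      vertex 25.000 0.000 0.000
      vertex 25.000 27.000 20.000
      vertex 25.000 0.000 20.000
    endloop
  endfacet
endsolid part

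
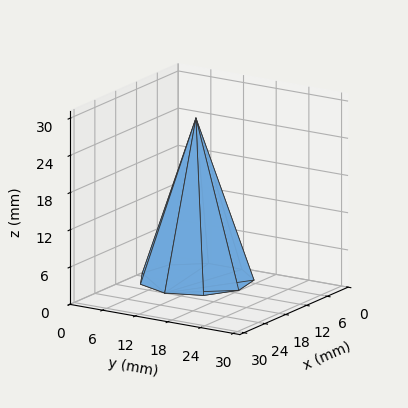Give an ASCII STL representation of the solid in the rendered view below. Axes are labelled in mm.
Reading the render: the shape is a regular 9-sided pyramid, base circumscribed radius ≈ 9 mm, apex at z ≈ 26 mm (dimensions read to the nearest mm from the axis ticks). For the STL, each face is triangulated and given an outward normal.

solid part
  facet normal 0.0000 0.0000 -1.0000
    outer loop
      vertex 10.56 17.86 0.00
      vertex 15.89 14.79 0.00
      vertex 18.00 9.00 0.00
    endloop
  endfacet
  facet normal 0.0000 0.0000 -1.0000
    outer loop
      vertex 4.50 16.79 0.00
      vertex 10.56 17.86 0.00
      vertex 18.00 9.00 0.00
    endloop
  endfacet
  facet normal 0.0000 0.0000 -1.0000
    outer loop
      vertex 0.54 12.08 0.00
      vertex 4.50 16.79 0.00
      vertex 18.00 9.00 0.00
    endloop
  endfacet
  facet normal 0.0000 0.0000 -1.0000
    outer loop
      vertex 0.54 5.92 0.00
      vertex 0.54 12.08 0.00
      vertex 18.00 9.00 0.00
    endloop
  endfacet
  facet normal 0.0000 0.0000 -1.0000
    outer loop
      vertex 4.50 1.21 0.00
      vertex 0.54 5.92 0.00
      vertex 18.00 9.00 0.00
    endloop
  endfacet
  facet normal 0.0000 0.0000 -1.0000
    outer loop
      vertex 10.56 0.14 0.00
      vertex 4.50 1.21 0.00
      vertex 18.00 9.00 0.00
    endloop
  endfacet
  facet normal 0.0000 0.0000 -1.0000
    outer loop
      vertex 15.89 3.21 0.00
      vertex 10.56 0.14 0.00
      vertex 18.00 9.00 0.00
    endloop
  endfacet
  facet normal 0.8935 0.3256 0.3093
    outer loop
      vertex 18.00 9.00 0.00
      vertex 15.89 14.79 0.00
      vertex 9.00 9.00 26.00
    endloop
  endfacet
  facet normal 0.4746 0.8240 0.3093
    outer loop
      vertex 15.89 14.79 0.00
      vertex 10.56 17.86 0.00
      vertex 9.00 9.00 26.00
    endloop
  endfacet
  facet normal -0.1654 0.9365 0.3092
    outer loop
      vertex 10.56 17.86 0.00
      vertex 4.50 16.79 0.00
      vertex 9.00 9.00 26.00
    endloop
  endfacet
  facet normal -0.7279 0.6120 0.3093
    outer loop
      vertex 4.50 16.79 0.00
      vertex 0.54 12.08 0.00
      vertex 9.00 9.00 26.00
    endloop
  endfacet
  facet normal -0.9509 0.0000 0.3094
    outer loop
      vertex 0.54 12.08 0.00
      vertex 0.54 5.92 0.00
      vertex 9.00 9.00 26.00
    endloop
  endfacet
  facet normal -0.7279 -0.6120 0.3093
    outer loop
      vertex 0.54 5.92 0.00
      vertex 4.50 1.21 0.00
      vertex 9.00 9.00 26.00
    endloop
  endfacet
  facet normal -0.1654 -0.9365 0.3092
    outer loop
      vertex 4.50 1.21 0.00
      vertex 10.56 0.14 0.00
      vertex 9.00 9.00 26.00
    endloop
  endfacet
  facet normal 0.4746 -0.8240 0.3093
    outer loop
      vertex 10.56 0.14 0.00
      vertex 15.89 3.21 0.00
      vertex 9.00 9.00 26.00
    endloop
  endfacet
  facet normal 0.8935 -0.3256 0.3093
    outer loop
      vertex 15.89 3.21 0.00
      vertex 18.00 9.00 0.00
      vertex 9.00 9.00 26.00
    endloop
  endfacet
endsolid part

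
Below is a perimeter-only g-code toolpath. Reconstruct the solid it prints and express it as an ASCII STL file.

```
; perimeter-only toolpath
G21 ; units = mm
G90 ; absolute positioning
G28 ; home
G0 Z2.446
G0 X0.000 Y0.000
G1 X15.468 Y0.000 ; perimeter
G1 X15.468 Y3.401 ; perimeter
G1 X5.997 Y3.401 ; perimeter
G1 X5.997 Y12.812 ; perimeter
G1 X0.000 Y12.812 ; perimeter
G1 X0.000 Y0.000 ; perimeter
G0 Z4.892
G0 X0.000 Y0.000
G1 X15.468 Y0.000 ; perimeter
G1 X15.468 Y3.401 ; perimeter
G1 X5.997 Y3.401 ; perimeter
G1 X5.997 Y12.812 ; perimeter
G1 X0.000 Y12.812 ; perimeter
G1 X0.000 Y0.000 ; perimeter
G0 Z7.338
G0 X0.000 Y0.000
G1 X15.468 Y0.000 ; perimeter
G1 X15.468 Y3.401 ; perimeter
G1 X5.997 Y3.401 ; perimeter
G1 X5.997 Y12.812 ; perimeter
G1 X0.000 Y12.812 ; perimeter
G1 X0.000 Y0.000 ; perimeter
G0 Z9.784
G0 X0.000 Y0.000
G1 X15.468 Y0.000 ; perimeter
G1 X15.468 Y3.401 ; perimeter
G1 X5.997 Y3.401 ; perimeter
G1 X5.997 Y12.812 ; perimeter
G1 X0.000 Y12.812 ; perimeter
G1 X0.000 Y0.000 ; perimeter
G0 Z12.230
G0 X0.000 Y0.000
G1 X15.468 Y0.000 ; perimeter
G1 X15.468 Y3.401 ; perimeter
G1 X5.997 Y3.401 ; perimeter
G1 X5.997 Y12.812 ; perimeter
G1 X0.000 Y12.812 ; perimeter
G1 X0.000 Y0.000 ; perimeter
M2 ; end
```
solid part
  facet normal 0.0000 0.0000 -1.0000
    outer loop
      vertex 15.468 3.401 0.000
      vertex 15.468 0.000 0.000
      vertex 0.000 0.000 0.000
    endloop
  endfacet
  facet normal 0.0000 0.0000 -1.0000
    outer loop
      vertex 5.997 3.401 0.000
      vertex 15.468 3.401 0.000
      vertex 0.000 0.000 0.000
    endloop
  endfacet
  facet normal 0.0000 0.0000 -1.0000
    outer loop
      vertex 5.997 12.812 0.000
      vertex 5.997 3.401 0.000
      vertex 0.000 0.000 0.000
    endloop
  endfacet
  facet normal 0.0000 0.0000 -1.0000
    outer loop
      vertex 0.000 12.812 0.000
      vertex 5.997 12.812 0.000
      vertex 0.000 0.000 0.000
    endloop
  endfacet
  facet normal 0.0000 0.0000 1.0000
    outer loop
      vertex 0.000 0.000 12.230
      vertex 15.468 0.000 12.230
      vertex 15.468 3.401 12.230
    endloop
  endfacet
  facet normal 0.0000 0.0000 1.0000
    outer loop
      vertex 0.000 0.000 12.230
      vertex 15.468 3.401 12.230
      vertex 5.997 3.401 12.230
    endloop
  endfacet
  facet normal 0.0000 0.0000 1.0000
    outer loop
      vertex 0.000 0.000 12.230
      vertex 5.997 3.401 12.230
      vertex 5.997 12.812 12.230
    endloop
  endfacet
  facet normal 0.0000 0.0000 1.0000
    outer loop
      vertex 0.000 0.000 12.230
      vertex 5.997 12.812 12.230
      vertex 0.000 12.812 12.230
    endloop
  endfacet
  facet normal 0.0000 -1.0000 0.0000
    outer loop
      vertex 0.000 0.000 0.000
      vertex 15.468 0.000 0.000
      vertex 15.468 0.000 12.230
    endloop
  endfacet
  facet normal 0.0000 -1.0000 0.0000
    outer loop
      vertex 0.000 0.000 0.000
      vertex 15.468 0.000 12.230
      vertex 0.000 0.000 12.230
    endloop
  endfacet
  facet normal 1.0000 0.0000 0.0000
    outer loop
      vertex 15.468 0.000 0.000
      vertex 15.468 3.401 0.000
      vertex 15.468 3.401 12.230
    endloop
  endfacet
  facet normal 1.0000 0.0000 0.0000
    outer loop
      vertex 15.468 0.000 0.000
      vertex 15.468 3.401 12.230
      vertex 15.468 0.000 12.230
    endloop
  endfacet
  facet normal 0.0000 1.0000 0.0000
    outer loop
      vertex 15.468 3.401 0.000
      vertex 5.997 3.401 0.000
      vertex 5.997 3.401 12.230
    endloop
  endfacet
  facet normal 0.0000 1.0000 0.0000
    outer loop
      vertex 15.468 3.401 0.000
      vertex 5.997 3.401 12.230
      vertex 15.468 3.401 12.230
    endloop
  endfacet
  facet normal 1.0000 0.0000 0.0000
    outer loop
      vertex 5.997 3.401 0.000
      vertex 5.997 12.812 0.000
      vertex 5.997 12.812 12.230
    endloop
  endfacet
  facet normal 1.0000 0.0000 0.0000
    outer loop
      vertex 5.997 3.401 0.000
      vertex 5.997 12.812 12.230
      vertex 5.997 3.401 12.230
    endloop
  endfacet
  facet normal 0.0000 1.0000 0.0000
    outer loop
      vertex 5.997 12.812 0.000
      vertex 0.000 12.812 0.000
      vertex 0.000 12.812 12.230
    endloop
  endfacet
  facet normal 0.0000 1.0000 0.0000
    outer loop
      vertex 5.997 12.812 0.000
      vertex 0.000 12.812 12.230
      vertex 5.997 12.812 12.230
    endloop
  endfacet
  facet normal -1.0000 0.0000 0.0000
    outer loop
      vertex 0.000 12.812 0.000
      vertex 0.000 0.000 0.000
      vertex 0.000 0.000 12.230
    endloop
  endfacet
  facet normal -1.0000 0.0000 0.0000
    outer loop
      vertex 0.000 12.812 0.000
      vertex 0.000 0.000 12.230
      vertex 0.000 12.812 12.230
    endloop
  endfacet
endsolid part

The G0 Z moves step by Δz≈2.446 mm. Every layer's G1 loop is the same polygon, so the solid is a straight extrusion of it from z=0 to z≈12.2. Closing with flat bottom and top caps and triangulating gives 20 facets — an L-shaped prism: outer 15.5 × 12.8 mm, arm thicknesses ≈ 3.4 mm (horizontal) and 6 mm (vertical), extruded 12.2 mm in z.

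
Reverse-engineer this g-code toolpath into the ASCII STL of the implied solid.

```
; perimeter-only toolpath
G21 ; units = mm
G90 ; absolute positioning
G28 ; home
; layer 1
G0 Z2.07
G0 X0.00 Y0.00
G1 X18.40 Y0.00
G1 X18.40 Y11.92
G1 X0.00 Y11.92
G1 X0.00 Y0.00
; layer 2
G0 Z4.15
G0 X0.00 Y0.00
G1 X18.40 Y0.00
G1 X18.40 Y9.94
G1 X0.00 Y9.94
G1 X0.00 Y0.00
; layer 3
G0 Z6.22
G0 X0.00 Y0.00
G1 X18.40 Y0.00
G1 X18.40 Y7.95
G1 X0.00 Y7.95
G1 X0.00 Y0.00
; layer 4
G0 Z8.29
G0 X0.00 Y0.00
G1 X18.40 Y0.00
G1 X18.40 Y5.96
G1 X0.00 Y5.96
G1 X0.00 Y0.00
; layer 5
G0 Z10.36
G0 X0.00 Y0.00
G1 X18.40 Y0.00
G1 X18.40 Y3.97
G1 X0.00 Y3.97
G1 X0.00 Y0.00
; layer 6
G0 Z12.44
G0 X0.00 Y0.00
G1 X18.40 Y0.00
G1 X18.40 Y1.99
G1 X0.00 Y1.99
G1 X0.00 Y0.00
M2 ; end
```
solid part
  facet normal 0.0000 0.0000 -1.0000
    outer loop
      vertex 18.40 13.91 0.00
      vertex 18.40 0.00 0.00
      vertex 0.00 0.00 0.00
    endloop
  endfacet
  facet normal 0.0000 0.0000 -1.0000
    outer loop
      vertex 0.00 13.91 0.00
      vertex 18.40 13.91 0.00
      vertex 0.00 0.00 0.00
    endloop
  endfacet
  facet normal 0.0000 -1.0000 0.0000
    outer loop
      vertex 0.00 0.00 0.00
      vertex 18.40 0.00 0.00
      vertex 18.40 0.00 14.51
    endloop
  endfacet
  facet normal 0.0000 -1.0000 0.0000
    outer loop
      vertex 0.00 0.00 0.00
      vertex 18.40 0.00 14.51
      vertex 0.00 0.00 14.51
    endloop
  endfacet
  facet normal 0.0000 0.7219 0.6920
    outer loop
      vertex 0.00 0.00 14.51
      vertex 18.40 0.00 14.51
      vertex 18.40 13.91 0.00
    endloop
  endfacet
  facet normal 0.0000 0.7219 0.6920
    outer loop
      vertex 0.00 0.00 14.51
      vertex 18.40 13.91 0.00
      vertex 0.00 13.91 0.00
    endloop
  endfacet
  facet normal -1.0000 0.0000 0.0000
    outer loop
      vertex 0.00 0.00 14.51
      vertex 0.00 13.91 0.00
      vertex 0.00 0.00 0.00
    endloop
  endfacet
  facet normal 1.0000 0.0000 0.0000
    outer loop
      vertex 18.40 0.00 0.00
      vertex 18.40 13.91 0.00
      vertex 18.40 0.00 14.51
    endloop
  endfacet
endsolid part

The G0 Z moves step by Δz≈2.07 mm. The G1 loops shrink linearly with z, so the solid tapers from its base footprint up to z≈14.5. Closing with a flat bottom cap and the tapered top and triangulating gives 8 facets — a wedge (ramp): 18.4 × 13.9 mm base, rising to 14.5 mm along the y=0 edge and sloping linearly to z=0 at y=13.9.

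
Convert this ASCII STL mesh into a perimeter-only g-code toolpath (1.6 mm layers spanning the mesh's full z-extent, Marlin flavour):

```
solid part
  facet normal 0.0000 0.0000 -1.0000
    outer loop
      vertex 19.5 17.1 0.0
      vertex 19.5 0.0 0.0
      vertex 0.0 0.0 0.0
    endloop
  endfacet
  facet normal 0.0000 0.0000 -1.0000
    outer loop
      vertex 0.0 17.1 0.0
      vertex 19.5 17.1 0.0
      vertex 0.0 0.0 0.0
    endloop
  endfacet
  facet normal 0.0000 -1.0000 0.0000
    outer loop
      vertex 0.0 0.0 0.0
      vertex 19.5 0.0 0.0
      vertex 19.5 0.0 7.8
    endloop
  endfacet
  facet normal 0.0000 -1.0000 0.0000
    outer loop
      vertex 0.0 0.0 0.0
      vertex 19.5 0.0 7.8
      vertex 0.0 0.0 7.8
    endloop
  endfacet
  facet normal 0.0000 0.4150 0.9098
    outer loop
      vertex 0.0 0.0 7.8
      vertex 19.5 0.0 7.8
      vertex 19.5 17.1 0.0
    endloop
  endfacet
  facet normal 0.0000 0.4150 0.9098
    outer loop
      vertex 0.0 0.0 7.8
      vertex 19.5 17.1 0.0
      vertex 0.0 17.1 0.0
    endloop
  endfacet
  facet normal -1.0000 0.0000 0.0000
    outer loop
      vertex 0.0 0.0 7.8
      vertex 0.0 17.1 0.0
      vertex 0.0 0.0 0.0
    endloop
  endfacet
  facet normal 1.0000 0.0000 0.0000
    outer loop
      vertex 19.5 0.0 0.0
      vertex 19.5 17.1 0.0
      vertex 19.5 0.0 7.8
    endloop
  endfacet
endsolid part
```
; perimeter-only toolpath
G21 ; units = mm
G90 ; absolute positioning
G28 ; home
; layer 1
G0 Z1.6
G0 X0.0 Y0.0
G1 X19.5 Y0.0
G1 X19.5 Y13.7
G1 X0.0 Y13.7
G1 X0.0 Y0.0
; layer 2
G0 Z3.1
G0 X0.0 Y0.0
G1 X19.5 Y0.0
G1 X19.5 Y10.3
G1 X0.0 Y10.3
G1 X0.0 Y0.0
; layer 3
G0 Z4.7
G0 X0.0 Y0.0
G1 X19.5 Y0.0
G1 X19.5 Y6.8
G1 X0.0 Y6.8
G1 X0.0 Y0.0
; layer 4
G0 Z6.2
G0 X0.0 Y0.0
G1 X19.5 Y0.0
G1 X19.5 Y3.4
G1 X0.0 Y3.4
G1 X0.0 Y0.0
M2 ; end

The solid is a wedge (ramp): 19.5 × 17.1 mm base, rising to 7.8 mm along the y=0 edge and sloping linearly to z=0 at y=17.1. Slicing at Δz = 1.6 mm — 5 equal slices spanning the solid's height, so layer i sits at z = i·h/5 — gives 4 non-empty perimeters. Each is a 4-segment closed polygon; G0 lifts to the layer z and rapids to the start vertex, then G1 traces the edges. The cross-section shrinks linearly with z (the slice at the apex is degenerate and omitted).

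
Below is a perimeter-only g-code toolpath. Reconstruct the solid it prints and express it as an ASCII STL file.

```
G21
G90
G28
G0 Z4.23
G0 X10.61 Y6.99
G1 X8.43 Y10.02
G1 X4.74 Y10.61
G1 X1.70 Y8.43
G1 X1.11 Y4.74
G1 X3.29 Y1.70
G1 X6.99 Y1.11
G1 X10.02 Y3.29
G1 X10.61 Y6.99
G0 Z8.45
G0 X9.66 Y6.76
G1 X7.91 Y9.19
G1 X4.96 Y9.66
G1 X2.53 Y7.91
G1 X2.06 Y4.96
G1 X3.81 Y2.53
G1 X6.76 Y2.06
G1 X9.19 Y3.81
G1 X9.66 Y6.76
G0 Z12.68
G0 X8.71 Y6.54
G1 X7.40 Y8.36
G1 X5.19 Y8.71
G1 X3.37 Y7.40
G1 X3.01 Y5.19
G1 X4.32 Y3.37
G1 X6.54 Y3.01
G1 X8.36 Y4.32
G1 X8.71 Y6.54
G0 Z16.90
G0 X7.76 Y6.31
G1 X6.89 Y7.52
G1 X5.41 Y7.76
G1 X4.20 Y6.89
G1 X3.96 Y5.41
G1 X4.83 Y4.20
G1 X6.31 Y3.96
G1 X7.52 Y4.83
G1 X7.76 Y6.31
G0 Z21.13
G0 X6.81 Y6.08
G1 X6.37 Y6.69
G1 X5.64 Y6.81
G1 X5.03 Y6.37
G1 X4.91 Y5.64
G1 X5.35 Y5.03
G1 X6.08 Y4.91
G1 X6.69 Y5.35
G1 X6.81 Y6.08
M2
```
solid part
  facet normal 0.0000 0.0000 -1.0000
    outer loop
      vertex 4.51 11.56 0.00
      vertex 8.94 10.85 0.00
      vertex 11.56 7.21 0.00
    endloop
  endfacet
  facet normal 0.0000 0.0000 -1.0000
    outer loop
      vertex 0.87 8.94 0.00
      vertex 4.51 11.56 0.00
      vertex 11.56 7.21 0.00
    endloop
  endfacet
  facet normal 0.0000 0.0000 -1.0000
    outer loop
      vertex 0.16 4.51 0.00
      vertex 0.87 8.94 0.00
      vertex 11.56 7.21 0.00
    endloop
  endfacet
  facet normal 0.0000 0.0000 -1.0000
    outer loop
      vertex 2.78 0.87 0.00
      vertex 0.16 4.51 0.00
      vertex 11.56 7.21 0.00
    endloop
  endfacet
  facet normal 0.0000 0.0000 -1.0000
    outer loop
      vertex 7.21 0.16 0.00
      vertex 2.78 0.87 0.00
      vertex 11.56 7.21 0.00
    endloop
  endfacet
  facet normal 0.0000 0.0000 -1.0000
    outer loop
      vertex 10.85 2.78 0.00
      vertex 7.21 0.16 0.00
      vertex 11.56 7.21 0.00
    endloop
  endfacet
  facet normal 0.7937 0.5713 0.2089
    outer loop
      vertex 11.56 7.21 0.00
      vertex 8.94 10.85 0.00
      vertex 5.86 5.86 25.35
    endloop
  endfacet
  facet normal 0.1548 0.9656 0.2089
    outer loop
      vertex 8.94 10.85 0.00
      vertex 4.51 11.56 0.00
      vertex 5.86 5.86 25.35
    endloop
  endfacet
  facet normal -0.5713 0.7937 0.2089
    outer loop
      vertex 4.51 11.56 0.00
      vertex 0.87 8.94 0.00
      vertex 5.86 5.86 25.35
    endloop
  endfacet
  facet normal -0.9656 0.1548 0.2089
    outer loop
      vertex 0.87 8.94 0.00
      vertex 0.16 4.51 0.00
      vertex 5.86 5.86 25.35
    endloop
  endfacet
  facet normal -0.7937 -0.5713 0.2089
    outer loop
      vertex 0.16 4.51 0.00
      vertex 2.78 0.87 0.00
      vertex 5.86 5.86 25.35
    endloop
  endfacet
  facet normal -0.1548 -0.9656 0.2089
    outer loop
      vertex 2.78 0.87 0.00
      vertex 7.21 0.16 0.00
      vertex 5.86 5.86 25.35
    endloop
  endfacet
  facet normal 0.5713 -0.7937 0.2089
    outer loop
      vertex 7.21 0.16 0.00
      vertex 10.85 2.78 0.00
      vertex 5.86 5.86 25.35
    endloop
  endfacet
  facet normal 0.9656 -0.1548 0.2089
    outer loop
      vertex 10.85 2.78 0.00
      vertex 11.56 7.21 0.00
      vertex 5.86 5.86 25.35
    endloop
  endfacet
endsolid part

The G0 Z moves step by Δz≈4.23 mm. The G1 loops shrink linearly with z, so the solid tapers from its base footprint up to z≈25.4. Closing with a flat bottom cap and the tapered top and triangulating gives 14 facets — a regular 8-sided pyramid, base circumscribed radius ≈ 5.86 mm, apex at z ≈ 25.4 mm.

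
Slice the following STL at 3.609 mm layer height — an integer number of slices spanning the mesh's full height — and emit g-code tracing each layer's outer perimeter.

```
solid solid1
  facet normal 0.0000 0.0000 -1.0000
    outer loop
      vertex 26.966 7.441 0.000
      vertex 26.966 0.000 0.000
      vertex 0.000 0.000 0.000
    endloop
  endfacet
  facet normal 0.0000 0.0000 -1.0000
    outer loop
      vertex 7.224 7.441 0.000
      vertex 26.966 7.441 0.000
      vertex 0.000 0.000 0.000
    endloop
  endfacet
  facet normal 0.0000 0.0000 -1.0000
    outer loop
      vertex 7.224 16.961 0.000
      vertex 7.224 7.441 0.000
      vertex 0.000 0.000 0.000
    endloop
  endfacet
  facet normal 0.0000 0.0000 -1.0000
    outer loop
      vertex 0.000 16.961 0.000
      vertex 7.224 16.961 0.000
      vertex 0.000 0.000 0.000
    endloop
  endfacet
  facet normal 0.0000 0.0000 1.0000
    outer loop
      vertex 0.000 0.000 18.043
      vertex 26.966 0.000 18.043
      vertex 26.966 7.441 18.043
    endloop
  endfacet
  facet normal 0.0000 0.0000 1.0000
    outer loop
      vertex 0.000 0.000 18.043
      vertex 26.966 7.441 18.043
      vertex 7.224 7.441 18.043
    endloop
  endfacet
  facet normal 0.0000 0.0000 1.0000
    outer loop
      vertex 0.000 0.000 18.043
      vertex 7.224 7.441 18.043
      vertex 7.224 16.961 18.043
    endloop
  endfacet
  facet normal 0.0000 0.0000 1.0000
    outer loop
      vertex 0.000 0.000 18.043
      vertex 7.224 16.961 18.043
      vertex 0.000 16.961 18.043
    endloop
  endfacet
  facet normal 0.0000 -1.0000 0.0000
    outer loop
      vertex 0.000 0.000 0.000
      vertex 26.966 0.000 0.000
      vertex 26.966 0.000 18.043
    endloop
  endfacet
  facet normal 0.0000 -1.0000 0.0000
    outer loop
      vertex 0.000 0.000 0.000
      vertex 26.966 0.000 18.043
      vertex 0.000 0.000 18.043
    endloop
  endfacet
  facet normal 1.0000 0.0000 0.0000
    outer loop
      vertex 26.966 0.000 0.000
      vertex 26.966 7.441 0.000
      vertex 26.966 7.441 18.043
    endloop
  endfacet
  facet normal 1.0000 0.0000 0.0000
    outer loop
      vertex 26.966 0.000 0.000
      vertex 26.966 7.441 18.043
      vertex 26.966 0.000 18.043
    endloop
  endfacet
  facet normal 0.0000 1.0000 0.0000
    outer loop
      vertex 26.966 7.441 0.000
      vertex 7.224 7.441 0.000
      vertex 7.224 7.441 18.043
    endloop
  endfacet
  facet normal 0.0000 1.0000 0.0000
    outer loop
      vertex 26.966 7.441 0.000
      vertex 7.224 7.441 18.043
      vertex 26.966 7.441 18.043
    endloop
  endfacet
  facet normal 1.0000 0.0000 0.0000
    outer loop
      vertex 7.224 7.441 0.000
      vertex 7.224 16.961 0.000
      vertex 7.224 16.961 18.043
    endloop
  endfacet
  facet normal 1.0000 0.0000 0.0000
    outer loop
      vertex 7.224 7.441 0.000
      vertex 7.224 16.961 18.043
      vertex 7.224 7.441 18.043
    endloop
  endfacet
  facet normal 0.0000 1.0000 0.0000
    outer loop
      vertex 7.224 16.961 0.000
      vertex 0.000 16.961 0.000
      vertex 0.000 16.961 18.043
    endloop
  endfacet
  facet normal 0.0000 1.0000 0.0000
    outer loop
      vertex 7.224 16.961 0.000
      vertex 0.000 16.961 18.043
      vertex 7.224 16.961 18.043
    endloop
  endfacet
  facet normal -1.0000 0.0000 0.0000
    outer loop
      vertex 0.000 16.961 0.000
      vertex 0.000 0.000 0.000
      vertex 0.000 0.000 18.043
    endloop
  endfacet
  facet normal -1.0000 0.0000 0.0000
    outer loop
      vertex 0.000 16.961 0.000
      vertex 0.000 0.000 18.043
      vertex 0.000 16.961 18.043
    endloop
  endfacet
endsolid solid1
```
; perimeter-only toolpath
G21 ; units = mm
G90 ; absolute positioning
G28 ; home
; layer 1
G0 Z3.609
G0 X0.000 Y0.000
G1 X26.966 Y0.000
G1 X26.966 Y7.441
G1 X7.224 Y7.441
G1 X7.224 Y16.961
G1 X0.000 Y16.961
G1 X0.000 Y0.000
; layer 2
G0 Z7.217
G0 X0.000 Y0.000
G1 X26.966 Y0.000
G1 X26.966 Y7.441
G1 X7.224 Y7.441
G1 X7.224 Y16.961
G1 X0.000 Y16.961
G1 X0.000 Y0.000
; layer 3
G0 Z10.826
G0 X0.000 Y0.000
G1 X26.966 Y0.000
G1 X26.966 Y7.441
G1 X7.224 Y7.441
G1 X7.224 Y16.961
G1 X0.000 Y16.961
G1 X0.000 Y0.000
; layer 4
G0 Z14.434
G0 X0.000 Y0.000
G1 X26.966 Y0.000
G1 X26.966 Y7.441
G1 X7.224 Y7.441
G1 X7.224 Y16.961
G1 X0.000 Y16.961
G1 X0.000 Y0.000
; layer 5
G0 Z18.043
G0 X0.000 Y0.000
G1 X26.966 Y0.000
G1 X26.966 Y7.441
G1 X7.224 Y7.441
G1 X7.224 Y16.961
G1 X0.000 Y16.961
G1 X0.000 Y0.000
M2 ; end

The solid is an L-shaped prism: outer 27 × 17 mm, arm thicknesses ≈ 7.44 mm (horizontal) and 7.22 mm (vertical), extruded 18 mm in z. Slicing at Δz = 3.609 mm — 5 equal slices spanning the solid's height, so layer i sits at z = i·h/5 — gives 5 non-empty perimeters. Each is a 6-segment closed polygon; G0 lifts to the layer z and rapids to the start vertex, then G1 traces the edges.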